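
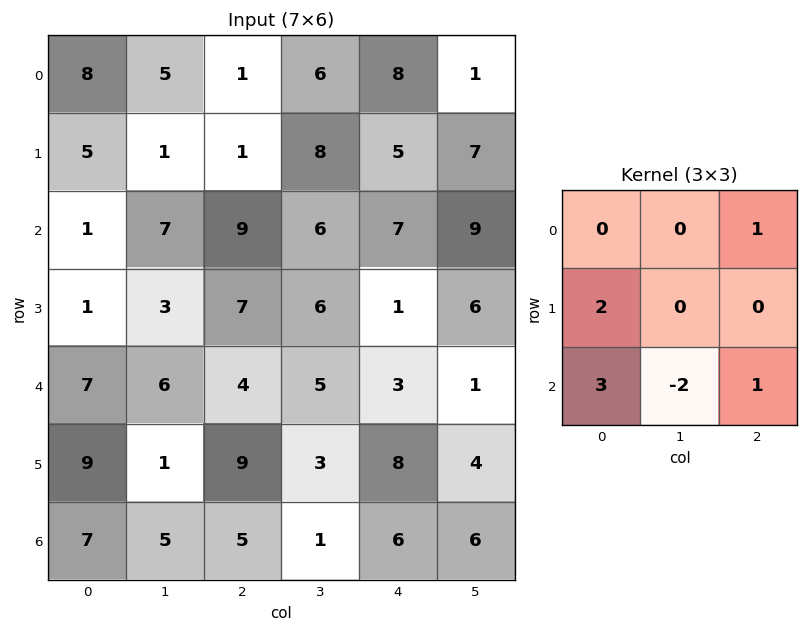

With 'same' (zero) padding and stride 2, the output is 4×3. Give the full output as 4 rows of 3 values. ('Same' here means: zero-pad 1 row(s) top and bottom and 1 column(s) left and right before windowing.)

Output[0,0]: The receptive field on the zero-padded input at this output position is [0 0 0 / 0 8 5 / 0 5 1]. Elementwise product with the kernel and sum: 0·1 + 0·2 + 0·3 + 5·-2 + 1·1.
Output[0,1]: The receptive field on the zero-padded input at this output position is [0 0 0 / 5 1 6 / 1 1 8]. Elementwise product with the kernel and sum: 0·1 + 5·2 + 1·3 + 1·-2 + 8·1.

-9 19 33
2 23 41
-14 6 13
1 13 6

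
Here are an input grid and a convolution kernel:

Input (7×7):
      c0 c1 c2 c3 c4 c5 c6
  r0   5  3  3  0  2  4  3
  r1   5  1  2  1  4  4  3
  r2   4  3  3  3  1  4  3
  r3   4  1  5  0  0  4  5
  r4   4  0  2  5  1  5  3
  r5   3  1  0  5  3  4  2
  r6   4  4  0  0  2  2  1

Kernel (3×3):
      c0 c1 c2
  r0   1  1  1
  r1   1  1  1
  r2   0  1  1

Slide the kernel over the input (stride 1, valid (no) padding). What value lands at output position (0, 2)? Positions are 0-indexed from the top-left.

The receptive field on the input at this output position is [3 0 2 / 2 1 4 / 3 3 1]. Elementwise product with the kernel and sum: 3·1 + 0·1 + 2·1 + 2·1 + 1·1 + 4·1 + 3·1 + 1·1.

16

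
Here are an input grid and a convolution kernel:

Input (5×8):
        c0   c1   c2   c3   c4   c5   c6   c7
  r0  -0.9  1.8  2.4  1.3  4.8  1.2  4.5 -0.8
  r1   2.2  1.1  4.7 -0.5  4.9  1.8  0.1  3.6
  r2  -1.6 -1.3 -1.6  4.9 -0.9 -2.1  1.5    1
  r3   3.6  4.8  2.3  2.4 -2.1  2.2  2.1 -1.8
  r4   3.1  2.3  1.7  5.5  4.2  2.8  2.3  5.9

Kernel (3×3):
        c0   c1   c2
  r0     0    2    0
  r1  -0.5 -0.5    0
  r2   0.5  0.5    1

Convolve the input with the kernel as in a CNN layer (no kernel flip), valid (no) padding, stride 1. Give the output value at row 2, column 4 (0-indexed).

The receptive field on the input at this output position is [-0.9 -2.1 1.5 / -2.1 2.2 2.1 / 4.2 2.8 2.3]. Elementwise product with the kernel and sum: -2.1·2 + -2.1·-0.5 + 2.2·-0.5 + 4.2·0.5 + 2.8·0.5 + 2.3·1.

1.55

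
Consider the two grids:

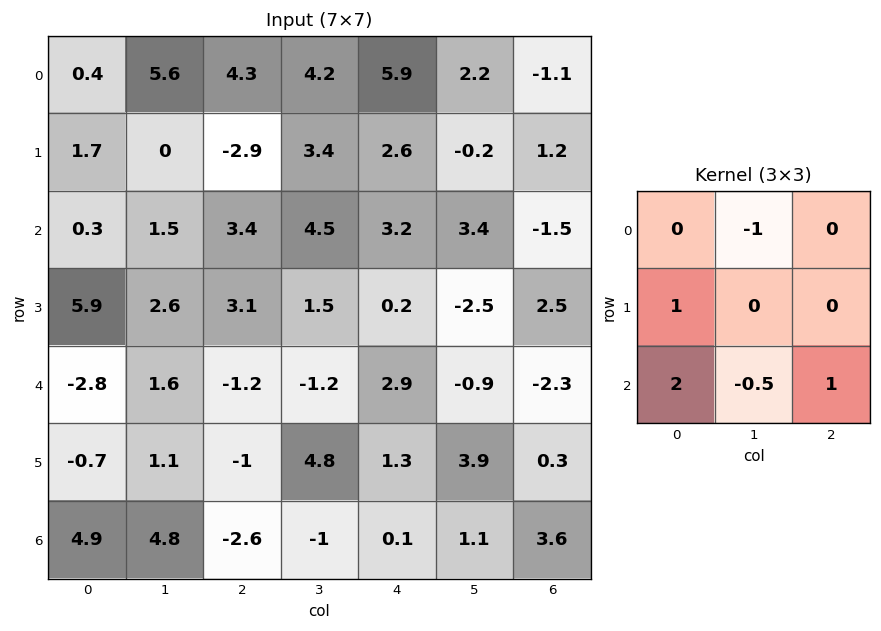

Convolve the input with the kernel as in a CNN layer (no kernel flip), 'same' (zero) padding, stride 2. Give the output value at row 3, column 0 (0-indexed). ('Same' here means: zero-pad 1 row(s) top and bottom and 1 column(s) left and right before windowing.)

The receptive field on the zero-padded input at this output position is [0 -0.7 1.1 / 0 4.9 4.8 / 0 0 0]. Elementwise product with the kernel and sum: -0.7·-1 + 0·1 + 0·2 + 0·-0.5 + 0·1.

0.7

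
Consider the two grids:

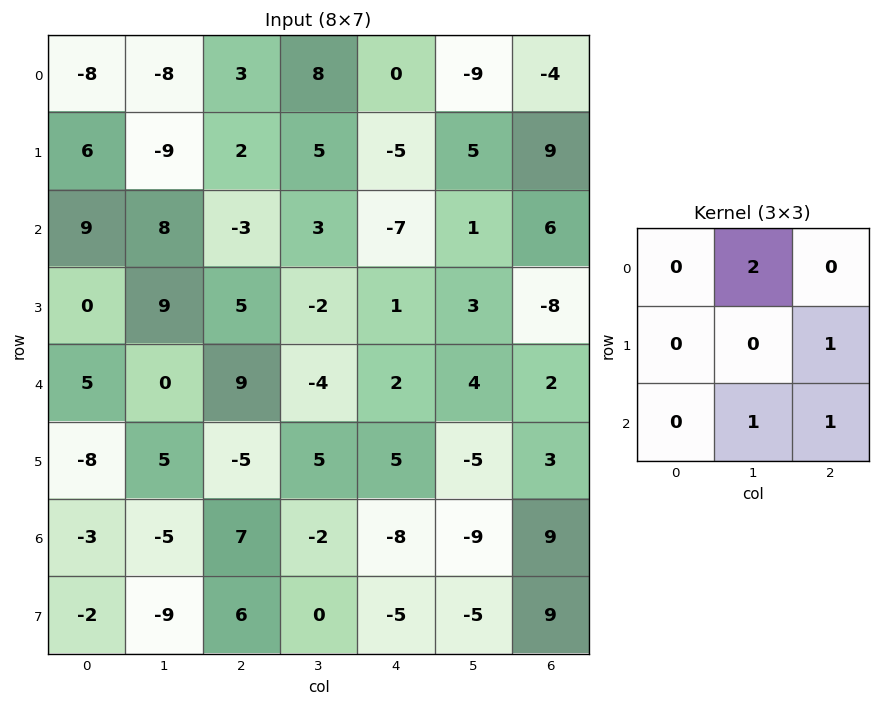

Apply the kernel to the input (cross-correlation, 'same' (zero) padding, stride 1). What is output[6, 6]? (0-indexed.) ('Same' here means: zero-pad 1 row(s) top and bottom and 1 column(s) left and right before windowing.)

15

The receptive field on the zero-padded input at this output position is [-5 3 0 / -9 9 0 / -5 9 0]. Elementwise product with the kernel and sum: 3·2 + 0·1 + 9·1 + 0·1.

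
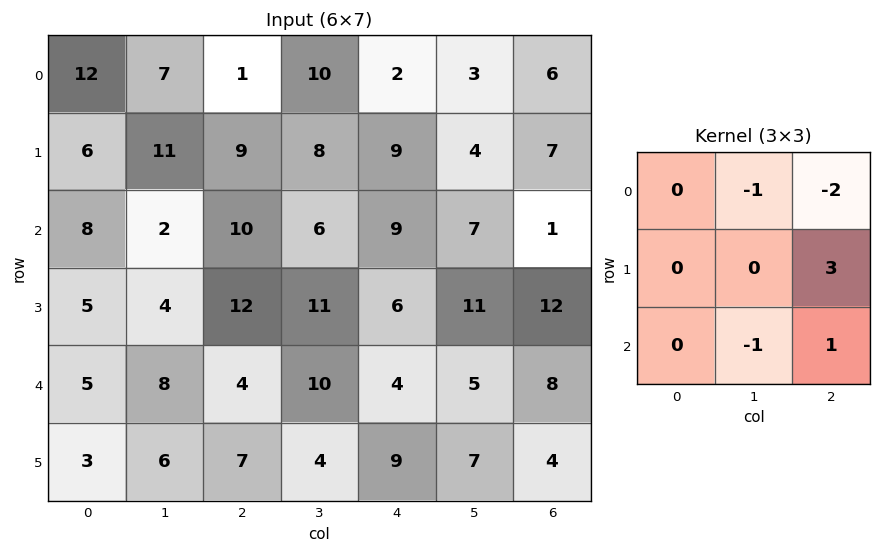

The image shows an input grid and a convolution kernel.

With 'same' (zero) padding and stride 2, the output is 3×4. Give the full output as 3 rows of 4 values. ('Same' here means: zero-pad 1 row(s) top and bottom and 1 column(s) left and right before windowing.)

26 29 4 -7
-23 -8 9 -19
14 -7 -15 -16

Output[0,0]: The receptive field on the zero-padded input at this output position is [0 0 0 / 0 12 7 / 0 6 11]. Elementwise product with the kernel and sum: 0·-1 + 0·-2 + 7·3 + 6·-1 + 11·1.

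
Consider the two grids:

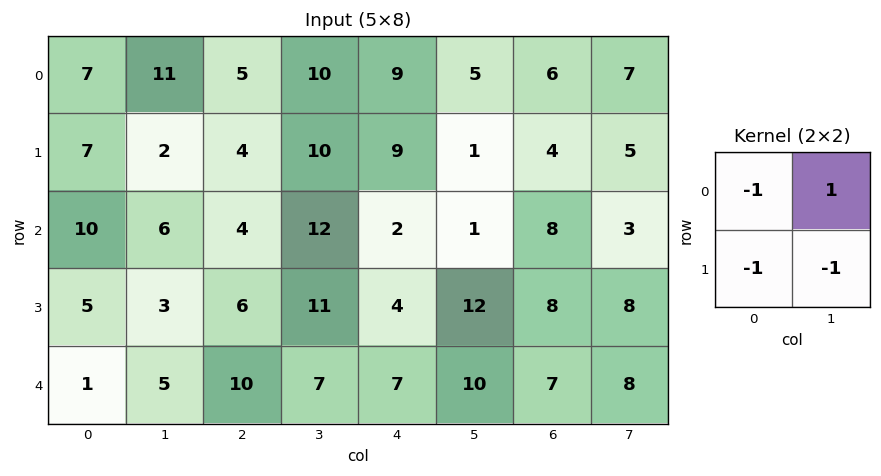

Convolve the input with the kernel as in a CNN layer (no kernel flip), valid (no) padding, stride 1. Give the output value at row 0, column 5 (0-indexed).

The receptive field on the input at this output position is [5 6 / 1 4]. Elementwise product with the kernel and sum: 5·-1 + 6·1 + 1·-1 + 4·-1.

-4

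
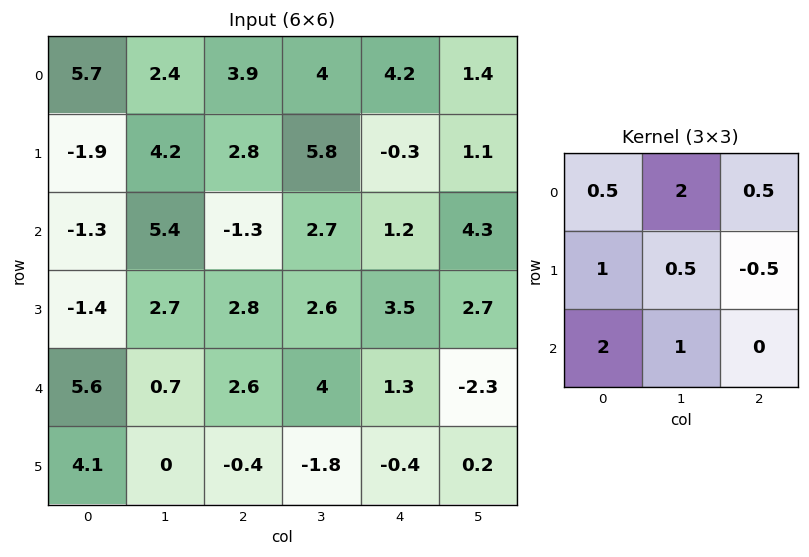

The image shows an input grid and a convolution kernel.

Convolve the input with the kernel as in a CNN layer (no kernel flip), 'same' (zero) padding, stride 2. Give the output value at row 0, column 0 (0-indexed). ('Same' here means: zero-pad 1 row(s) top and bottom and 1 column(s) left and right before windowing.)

-0.25

The receptive field on the zero-padded input at this output position is [0 0 0 / 0 5.7 2.4 / 0 -1.9 4.2]. Elementwise product with the kernel and sum: 0·0.5 + 0·2 + 0·0.5 + 0·1 + 5.7·0.5 + 2.4·-0.5 + 0·2 + -1.9·1.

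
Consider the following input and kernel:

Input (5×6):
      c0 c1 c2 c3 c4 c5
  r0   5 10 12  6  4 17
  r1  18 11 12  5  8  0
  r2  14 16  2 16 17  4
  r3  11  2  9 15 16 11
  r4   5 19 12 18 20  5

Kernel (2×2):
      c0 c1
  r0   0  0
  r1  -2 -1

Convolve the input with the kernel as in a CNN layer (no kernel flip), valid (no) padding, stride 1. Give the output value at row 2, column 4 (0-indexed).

The receptive field on the input at this output position is [17 4 / 16 11]. Elementwise product with the kernel and sum: 16·-2 + 11·-1.

-43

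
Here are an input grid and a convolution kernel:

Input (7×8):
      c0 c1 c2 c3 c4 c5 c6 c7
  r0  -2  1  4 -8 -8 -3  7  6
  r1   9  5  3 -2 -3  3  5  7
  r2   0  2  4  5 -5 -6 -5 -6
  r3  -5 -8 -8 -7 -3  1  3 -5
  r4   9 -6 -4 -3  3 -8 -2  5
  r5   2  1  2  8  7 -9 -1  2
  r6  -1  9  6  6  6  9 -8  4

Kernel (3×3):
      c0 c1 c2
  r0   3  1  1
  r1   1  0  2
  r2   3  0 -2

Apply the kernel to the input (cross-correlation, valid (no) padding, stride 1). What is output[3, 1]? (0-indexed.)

-64

The receptive field on the input at this output position is [-8 -8 -7 / -6 -4 -3 / 1 2 8]. Elementwise product with the kernel and sum: -8·3 + -8·1 + -7·1 + -6·1 + -3·2 + 1·3 + 8·-2.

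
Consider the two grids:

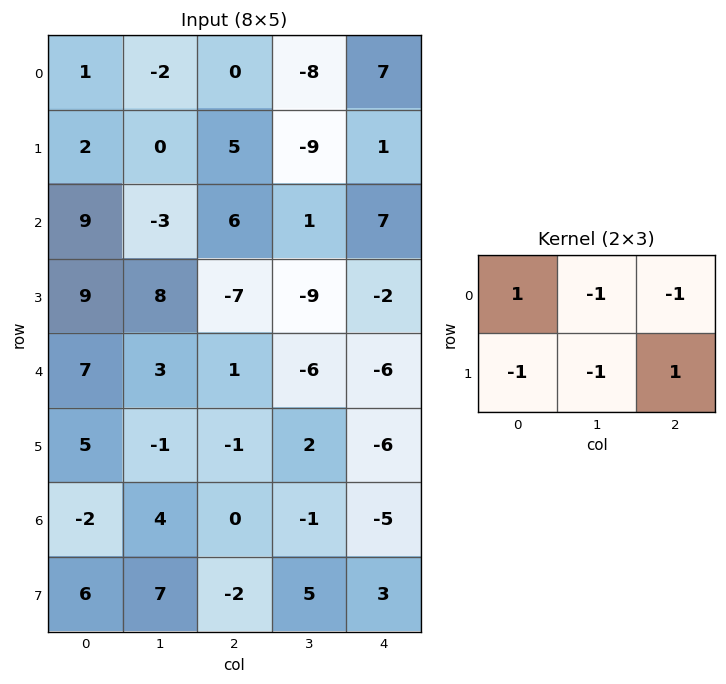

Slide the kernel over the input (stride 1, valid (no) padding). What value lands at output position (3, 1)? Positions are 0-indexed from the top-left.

The receptive field on the input at this output position is [8 -7 -9 / 3 1 -6]. Elementwise product with the kernel and sum: 8·1 + -7·-1 + -9·-1 + 3·-1 + 1·-1 + -6·1.

14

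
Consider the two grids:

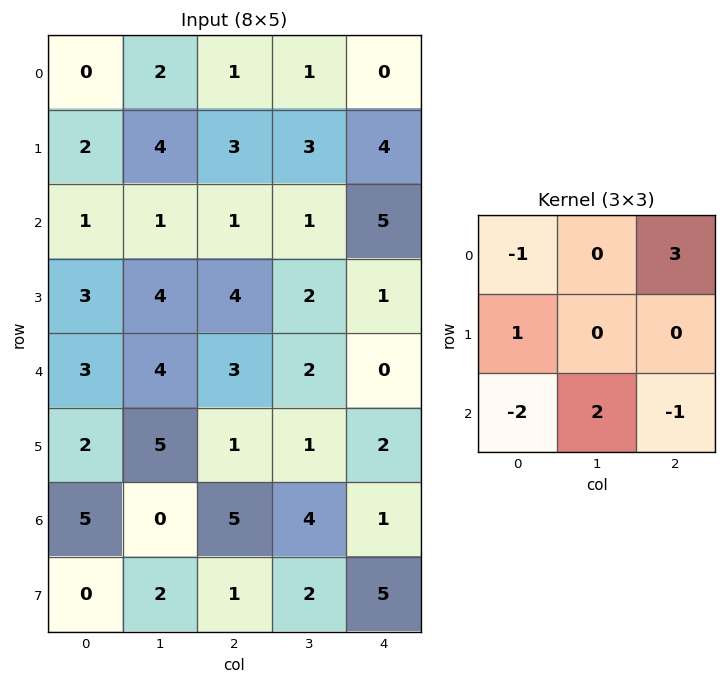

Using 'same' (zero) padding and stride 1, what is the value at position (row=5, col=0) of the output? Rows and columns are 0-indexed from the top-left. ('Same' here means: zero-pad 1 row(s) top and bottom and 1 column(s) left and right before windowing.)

22

The receptive field on the zero-padded input at this output position is [0 3 4 / 0 2 5 / 0 5 0]. Elementwise product with the kernel and sum: 0·-1 + 4·3 + 0·1 + 0·-2 + 5·2 + 0·-1.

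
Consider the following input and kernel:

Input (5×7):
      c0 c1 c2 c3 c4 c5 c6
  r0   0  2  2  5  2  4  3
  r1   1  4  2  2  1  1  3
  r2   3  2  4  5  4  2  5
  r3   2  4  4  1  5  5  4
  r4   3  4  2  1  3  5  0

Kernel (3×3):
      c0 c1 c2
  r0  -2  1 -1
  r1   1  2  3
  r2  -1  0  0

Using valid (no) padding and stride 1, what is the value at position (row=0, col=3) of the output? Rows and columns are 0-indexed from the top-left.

-10

The receptive field on the input at this output position is [5 2 4 / 2 1 1 / 5 4 2]. Elementwise product with the kernel and sum: 5·-2 + 2·1 + 4·-1 + 2·1 + 1·2 + 1·3 + 5·-1.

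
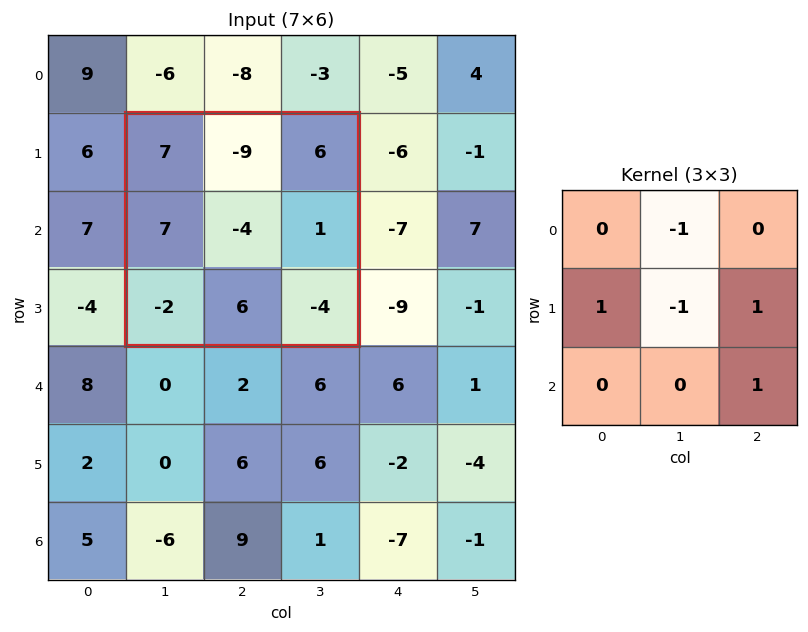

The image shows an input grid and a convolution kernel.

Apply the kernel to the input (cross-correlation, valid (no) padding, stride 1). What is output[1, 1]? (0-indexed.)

The receptive field on the input at this output position is [7 -9 6 / 7 -4 1 / -2 6 -4]. Elementwise product with the kernel and sum: -9·-1 + 7·1 + -4·-1 + 1·1 + -4·1.

17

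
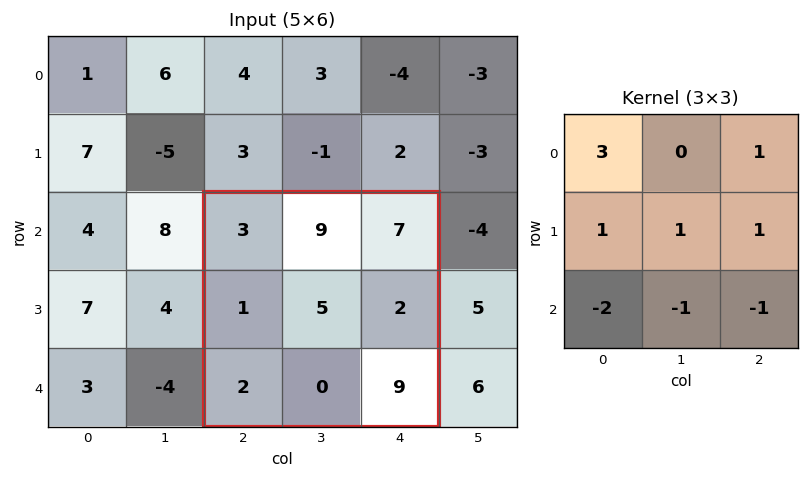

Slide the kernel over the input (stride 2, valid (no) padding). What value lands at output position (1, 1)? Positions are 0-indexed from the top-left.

The receptive field on the input at this output position is [3 9 7 / 1 5 2 / 2 0 9]. Elementwise product with the kernel and sum: 3·3 + 7·1 + 1·1 + 5·1 + 2·1 + 2·-2 + 0·-1 + 9·-1.

11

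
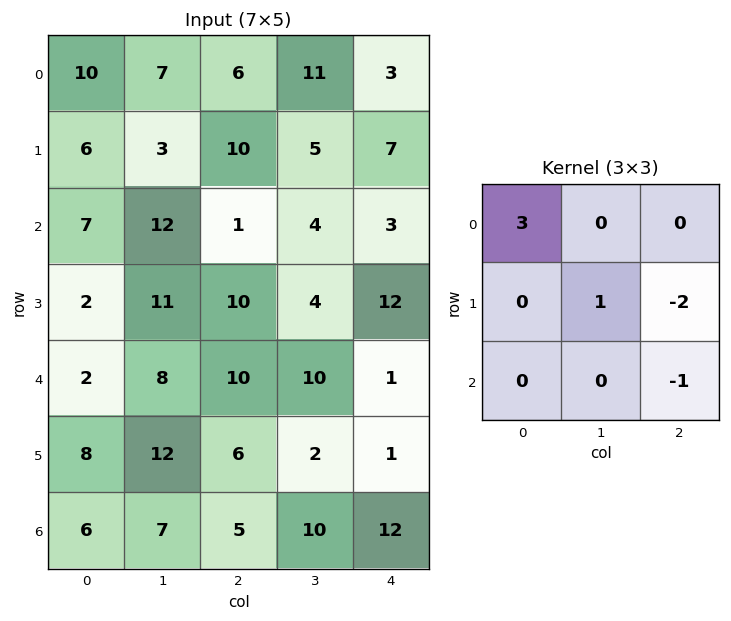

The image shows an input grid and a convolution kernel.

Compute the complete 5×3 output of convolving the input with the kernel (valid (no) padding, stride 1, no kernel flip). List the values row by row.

Output[0,0]: The receptive field on the input at this output position is [10 7 6 / 6 3 10 / 7 12 1]. Elementwise product with the kernel and sum: 10·3 + 3·1 + 10·-2 + 1·-1.
Output[0,1]: The receptive field on the input at this output position is [7 6 11 / 3 10 5 / 12 1 4]. Elementwise product with the kernel and sum: 7·3 + 10·1 + 5·-2 + 4·-1.

12 17 6
18 -2 16
2 28 -18
-12 21 37
1 16 18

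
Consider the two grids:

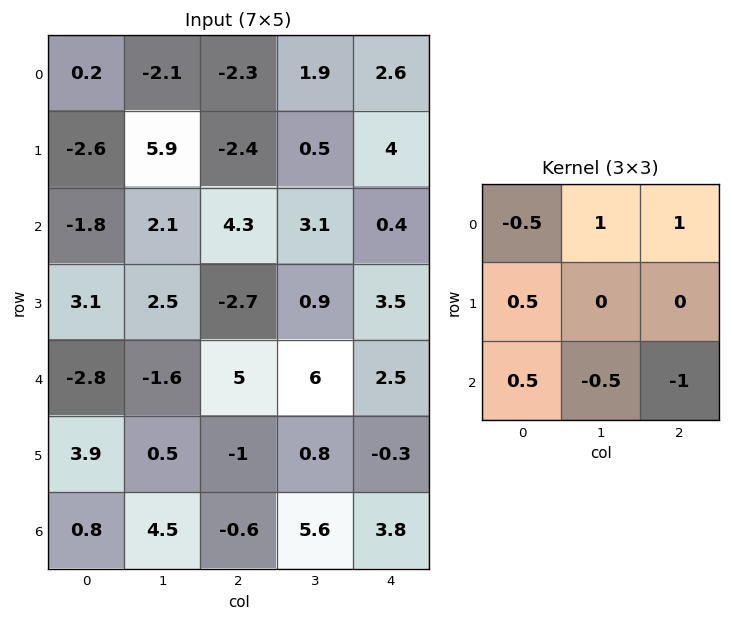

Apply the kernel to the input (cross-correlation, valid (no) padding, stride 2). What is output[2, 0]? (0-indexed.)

The receptive field on the input at this output position is [-2.8 -1.6 5 / 3.9 0.5 -1 / 0.8 4.5 -0.6]. Elementwise product with the kernel and sum: -2.8·-0.5 + -1.6·1 + 5·1 + 3.9·0.5 + 0.8·0.5 + 4.5·-0.5 + -0.6·-1.

5.5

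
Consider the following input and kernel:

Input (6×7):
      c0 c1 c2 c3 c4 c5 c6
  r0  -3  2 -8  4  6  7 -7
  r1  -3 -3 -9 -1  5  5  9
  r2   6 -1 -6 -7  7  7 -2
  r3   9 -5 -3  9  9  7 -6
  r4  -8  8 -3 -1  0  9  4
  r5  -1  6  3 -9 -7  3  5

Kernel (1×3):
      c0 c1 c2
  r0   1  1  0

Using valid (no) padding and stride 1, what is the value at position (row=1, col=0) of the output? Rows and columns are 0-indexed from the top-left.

-6

The receptive field on the input at this output position is [-3 -3 -9]. Elementwise product with the kernel and sum: -3·1 + -3·1.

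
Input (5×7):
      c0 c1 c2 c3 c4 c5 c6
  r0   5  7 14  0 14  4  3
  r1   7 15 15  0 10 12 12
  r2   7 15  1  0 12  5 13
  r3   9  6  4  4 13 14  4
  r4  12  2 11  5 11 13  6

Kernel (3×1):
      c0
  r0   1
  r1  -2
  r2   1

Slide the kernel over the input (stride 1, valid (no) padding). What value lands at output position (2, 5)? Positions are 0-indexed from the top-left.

The receptive field on the input at this output position is [5 / 14 / 13]. Elementwise product with the kernel and sum: 5·1 + 14·-2 + 13·1.

-10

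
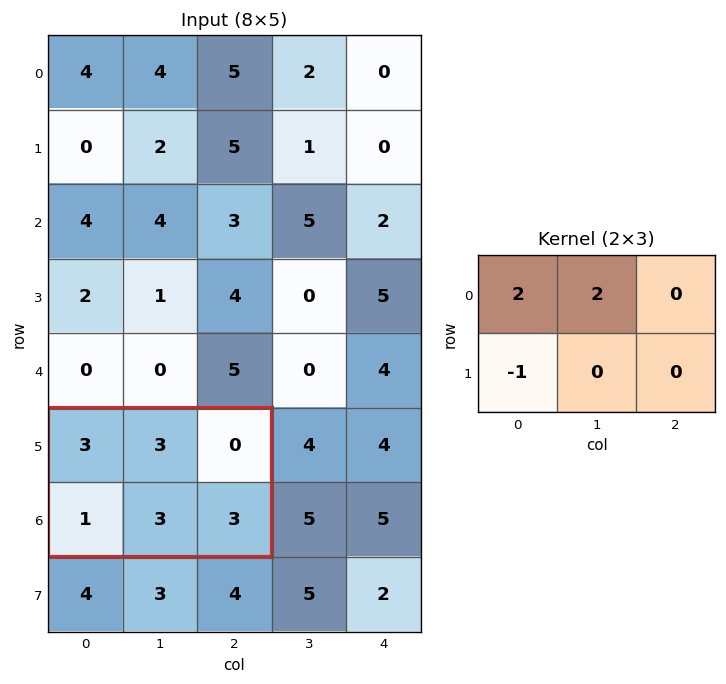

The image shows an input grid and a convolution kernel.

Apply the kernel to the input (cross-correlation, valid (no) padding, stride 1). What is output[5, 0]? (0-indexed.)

11

The receptive field on the input at this output position is [3 3 0 / 1 3 3]. Elementwise product with the kernel and sum: 3·2 + 3·2 + 1·-1.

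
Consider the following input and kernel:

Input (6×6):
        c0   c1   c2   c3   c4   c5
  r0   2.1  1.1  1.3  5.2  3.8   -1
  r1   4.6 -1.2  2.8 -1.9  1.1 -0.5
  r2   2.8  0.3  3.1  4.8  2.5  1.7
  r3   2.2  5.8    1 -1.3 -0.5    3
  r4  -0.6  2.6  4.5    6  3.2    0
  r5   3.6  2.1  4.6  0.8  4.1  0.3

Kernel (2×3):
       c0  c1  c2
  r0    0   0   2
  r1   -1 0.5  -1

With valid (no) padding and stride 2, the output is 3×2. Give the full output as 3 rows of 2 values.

-5.4 2.75
5.9 3.85
1.85 -1.9

Output[0,0]: The receptive field on the input at this output position is [2.1 1.1 1.3 / 4.6 -1.2 2.8]. Elementwise product with the kernel and sum: 1.3·2 + 4.6·-1 + -1.2·0.5 + 2.8·-1.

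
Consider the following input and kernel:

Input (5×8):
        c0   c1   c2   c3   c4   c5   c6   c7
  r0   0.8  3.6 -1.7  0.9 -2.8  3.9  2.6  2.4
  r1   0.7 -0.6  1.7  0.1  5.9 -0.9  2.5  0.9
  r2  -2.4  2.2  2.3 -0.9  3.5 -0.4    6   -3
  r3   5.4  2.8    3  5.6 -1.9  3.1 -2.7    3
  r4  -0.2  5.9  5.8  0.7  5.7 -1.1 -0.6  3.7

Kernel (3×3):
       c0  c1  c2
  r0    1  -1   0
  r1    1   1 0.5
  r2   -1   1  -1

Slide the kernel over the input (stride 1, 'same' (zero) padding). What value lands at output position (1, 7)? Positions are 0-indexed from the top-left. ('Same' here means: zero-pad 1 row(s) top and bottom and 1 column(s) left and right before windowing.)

-5.4

The receptive field on the zero-padded input at this output position is [2.6 2.4 0 / 2.5 0.9 0 / 6 -3 0]. Elementwise product with the kernel and sum: 2.6·1 + 2.4·-1 + 2.5·1 + 0.9·1 + 0·0.5 + 6·-1 + -3·1 + 0·-1.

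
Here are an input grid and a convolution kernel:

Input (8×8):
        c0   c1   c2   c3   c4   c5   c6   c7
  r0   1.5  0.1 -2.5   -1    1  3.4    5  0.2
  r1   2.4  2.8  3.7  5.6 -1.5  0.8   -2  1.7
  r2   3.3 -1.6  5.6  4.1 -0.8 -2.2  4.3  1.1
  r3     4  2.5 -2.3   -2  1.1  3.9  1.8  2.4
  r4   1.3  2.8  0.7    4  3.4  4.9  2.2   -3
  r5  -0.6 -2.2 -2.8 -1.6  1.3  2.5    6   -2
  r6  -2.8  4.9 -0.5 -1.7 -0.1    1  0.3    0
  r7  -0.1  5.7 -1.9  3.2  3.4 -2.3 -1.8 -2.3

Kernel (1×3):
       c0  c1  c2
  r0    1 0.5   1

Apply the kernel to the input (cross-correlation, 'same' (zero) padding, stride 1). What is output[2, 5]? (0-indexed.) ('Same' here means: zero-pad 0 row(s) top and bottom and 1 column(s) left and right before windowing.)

The receptive field on the zero-padded input at this output position is [-0.8 -2.2 4.3]. Elementwise product with the kernel and sum: -0.8·1 + -2.2·0.5 + 4.3·1.

2.4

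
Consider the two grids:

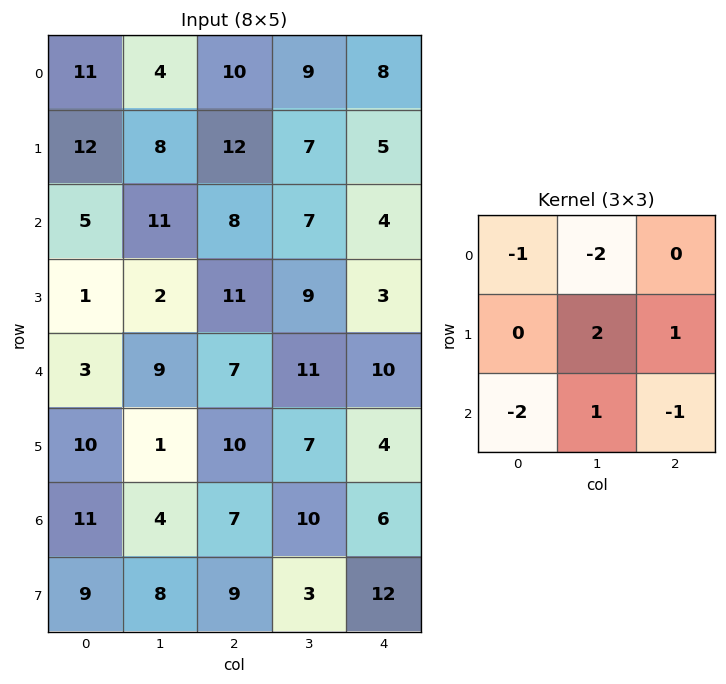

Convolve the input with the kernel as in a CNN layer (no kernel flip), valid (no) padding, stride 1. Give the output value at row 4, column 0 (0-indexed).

-34

The receptive field on the input at this output position is [3 9 7 / 10 1 10 / 11 4 7]. Elementwise product with the kernel and sum: 3·-1 + 9·-2 + 1·2 + 10·1 + 11·-2 + 4·1 + 7·-1.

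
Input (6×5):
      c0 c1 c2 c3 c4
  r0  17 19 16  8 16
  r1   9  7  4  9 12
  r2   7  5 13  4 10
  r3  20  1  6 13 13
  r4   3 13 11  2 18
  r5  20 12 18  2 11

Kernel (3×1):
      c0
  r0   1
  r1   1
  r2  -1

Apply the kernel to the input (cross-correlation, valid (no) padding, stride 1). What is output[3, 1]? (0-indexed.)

The receptive field on the input at this output position is [1 / 13 / 12]. Elementwise product with the kernel and sum: 1·1 + 13·1 + 12·-1.

2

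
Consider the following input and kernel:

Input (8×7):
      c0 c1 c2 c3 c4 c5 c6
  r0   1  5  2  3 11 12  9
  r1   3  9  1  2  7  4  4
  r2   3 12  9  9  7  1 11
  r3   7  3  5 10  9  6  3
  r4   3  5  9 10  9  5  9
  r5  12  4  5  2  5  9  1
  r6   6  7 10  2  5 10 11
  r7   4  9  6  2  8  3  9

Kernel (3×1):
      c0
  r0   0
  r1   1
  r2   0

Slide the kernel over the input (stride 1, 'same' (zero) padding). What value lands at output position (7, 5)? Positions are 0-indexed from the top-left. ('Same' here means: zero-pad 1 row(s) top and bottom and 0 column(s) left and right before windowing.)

The receptive field on the zero-padded input at this output position is [10 / 3 / 0]. Elementwise product with the kernel and sum: 3·1.

3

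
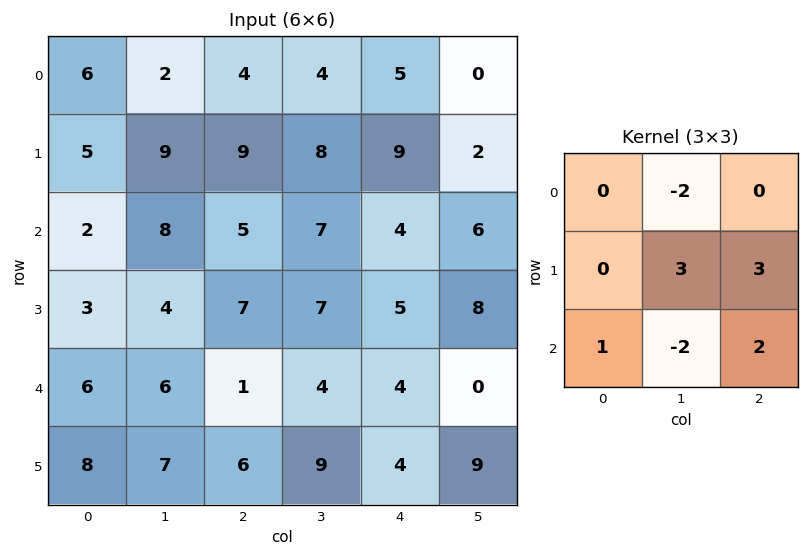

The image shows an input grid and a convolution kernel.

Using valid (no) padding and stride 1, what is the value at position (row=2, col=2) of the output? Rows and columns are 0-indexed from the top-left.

23

The receptive field on the input at this output position is [5 7 4 / 7 7 5 / 1 4 4]. Elementwise product with the kernel and sum: 7·-2 + 7·3 + 5·3 + 1·1 + 4·-2 + 4·2.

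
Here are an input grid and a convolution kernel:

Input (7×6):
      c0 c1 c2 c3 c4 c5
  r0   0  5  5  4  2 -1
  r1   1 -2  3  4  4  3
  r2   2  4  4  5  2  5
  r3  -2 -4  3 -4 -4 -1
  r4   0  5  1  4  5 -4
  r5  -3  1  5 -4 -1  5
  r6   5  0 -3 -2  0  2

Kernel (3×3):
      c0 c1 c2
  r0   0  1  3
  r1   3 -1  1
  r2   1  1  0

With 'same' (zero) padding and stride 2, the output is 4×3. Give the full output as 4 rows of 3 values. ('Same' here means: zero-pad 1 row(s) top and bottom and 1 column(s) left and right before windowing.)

6 15 17
-5 27 23
-12 15 -9
-5 -6 10

Output[0,0]: The receptive field on the zero-padded input at this output position is [0 0 0 / 0 0 5 / 0 1 -2]. Elementwise product with the kernel and sum: 0·1 + 0·3 + 0·3 + 0·-1 + 5·1 + 0·1 + 1·1.
Output[0,1]: The receptive field on the zero-padded input at this output position is [0 0 0 / 5 5 4 / -2 3 4]. Elementwise product with the kernel and sum: 0·1 + 0·3 + 5·3 + 5·-1 + 4·1 + -2·1 + 3·1.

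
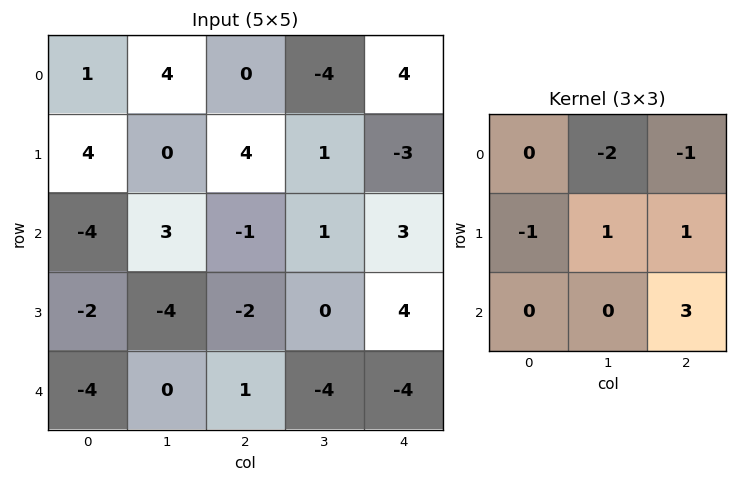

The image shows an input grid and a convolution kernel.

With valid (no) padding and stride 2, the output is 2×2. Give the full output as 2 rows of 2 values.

-11 7
-6 -11

Output[0,0]: The receptive field on the input at this output position is [1 4 0 / 4 0 4 / -4 3 -1]. Elementwise product with the kernel and sum: 4·-2 + 0·-1 + 4·-1 + 0·1 + 4·1 + -1·3.
Output[0,1]: The receptive field on the input at this output position is [0 -4 4 / 4 1 -3 / -1 1 3]. Elementwise product with the kernel and sum: -4·-2 + 4·-1 + 4·-1 + 1·1 + -3·1 + 3·3.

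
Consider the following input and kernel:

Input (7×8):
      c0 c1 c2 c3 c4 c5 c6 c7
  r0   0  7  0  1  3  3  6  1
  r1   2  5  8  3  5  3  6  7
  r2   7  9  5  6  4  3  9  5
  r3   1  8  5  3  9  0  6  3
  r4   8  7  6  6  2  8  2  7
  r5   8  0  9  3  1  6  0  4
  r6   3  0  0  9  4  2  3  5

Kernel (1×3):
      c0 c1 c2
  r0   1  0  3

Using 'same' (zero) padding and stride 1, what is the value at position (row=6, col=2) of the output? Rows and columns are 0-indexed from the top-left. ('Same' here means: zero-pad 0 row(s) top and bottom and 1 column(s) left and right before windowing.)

27

The receptive field on the zero-padded input at this output position is [0 0 9]. Elementwise product with the kernel and sum: 0·1 + 9·3.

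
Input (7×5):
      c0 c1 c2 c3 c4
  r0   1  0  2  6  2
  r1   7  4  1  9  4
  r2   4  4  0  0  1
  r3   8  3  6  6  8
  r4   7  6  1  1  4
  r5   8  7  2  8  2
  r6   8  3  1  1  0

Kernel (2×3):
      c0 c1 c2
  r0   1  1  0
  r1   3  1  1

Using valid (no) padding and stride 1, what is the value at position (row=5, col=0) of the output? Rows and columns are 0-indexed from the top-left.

The receptive field on the input at this output position is [8 7 2 / 8 3 1]. Elementwise product with the kernel and sum: 8·1 + 7·1 + 8·3 + 3·1 + 1·1.

43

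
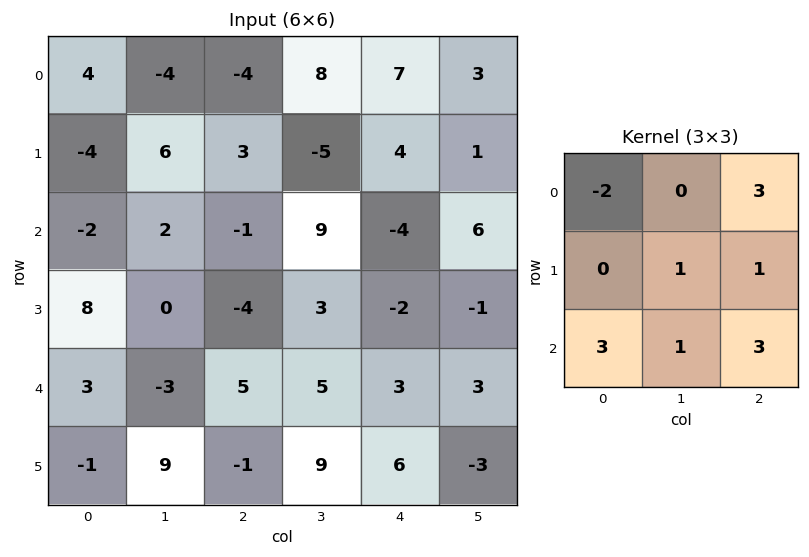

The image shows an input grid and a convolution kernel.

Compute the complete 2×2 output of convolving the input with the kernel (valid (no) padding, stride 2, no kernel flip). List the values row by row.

Output[0,0]: The receptive field on the input at this output position is [4 -4 -4 / -4 6 3 / -2 2 -1]. Elementwise product with the kernel and sum: 4·-2 + -4·3 + 6·1 + 3·1 + -2·3 + 2·1 + -1·3.

-18 22
18 20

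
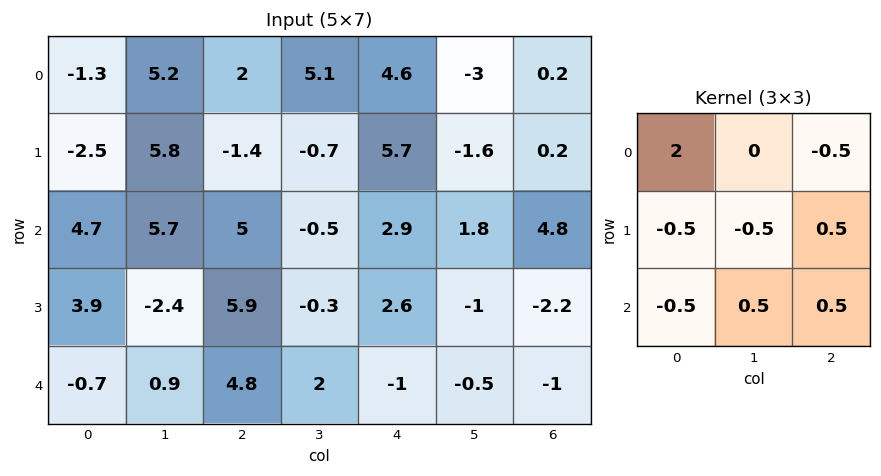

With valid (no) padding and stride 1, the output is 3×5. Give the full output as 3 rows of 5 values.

-2.95 4.7 4.3 11 9
-7.2 10.35 -8.25 0.05 8.45
12.3 12.7 5.15 -5.3 1.25

Output[0,0]: The receptive field on the input at this output position is [-1.3 5.2 2 / -2.5 5.8 -1.4 / 4.7 5.7 5]. Elementwise product with the kernel and sum: -1.3·2 + 2·-0.5 + -2.5·-0.5 + 5.8·-0.5 + -1.4·0.5 + 4.7·-0.5 + 5.7·0.5 + 5·0.5.
Output[0,1]: The receptive field on the input at this output position is [5.2 2 5.1 / 5.8 -1.4 -0.7 / 5.7 5 -0.5]. Elementwise product with the kernel and sum: 5.2·2 + 5.1·-0.5 + 5.8·-0.5 + -1.4·-0.5 + -0.7·0.5 + 5.7·-0.5 + 5·0.5 + -0.5·0.5.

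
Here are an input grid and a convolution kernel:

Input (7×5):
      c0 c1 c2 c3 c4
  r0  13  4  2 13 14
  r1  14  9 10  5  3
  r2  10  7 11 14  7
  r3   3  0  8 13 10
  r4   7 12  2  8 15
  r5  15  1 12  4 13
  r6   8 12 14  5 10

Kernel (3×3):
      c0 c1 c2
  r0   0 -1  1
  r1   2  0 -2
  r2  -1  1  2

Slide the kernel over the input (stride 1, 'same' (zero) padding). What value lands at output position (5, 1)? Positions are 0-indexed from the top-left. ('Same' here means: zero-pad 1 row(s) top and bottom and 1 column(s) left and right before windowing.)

28

The receptive field on the zero-padded input at this output position is [7 12 2 / 15 1 12 / 8 12 14]. Elementwise product with the kernel and sum: 12·-1 + 2·1 + 15·2 + 12·-2 + 8·-1 + 12·1 + 14·2.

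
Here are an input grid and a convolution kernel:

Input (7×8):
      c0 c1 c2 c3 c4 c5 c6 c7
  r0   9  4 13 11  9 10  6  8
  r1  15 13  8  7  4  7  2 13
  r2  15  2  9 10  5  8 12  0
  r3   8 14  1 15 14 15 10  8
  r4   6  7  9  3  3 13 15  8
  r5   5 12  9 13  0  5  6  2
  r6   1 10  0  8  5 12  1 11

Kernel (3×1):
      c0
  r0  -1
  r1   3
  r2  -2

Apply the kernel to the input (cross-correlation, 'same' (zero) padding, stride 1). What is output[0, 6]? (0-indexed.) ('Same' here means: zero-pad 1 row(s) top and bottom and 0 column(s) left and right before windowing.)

14

The receptive field on the zero-padded input at this output position is [0 / 6 / 2]. Elementwise product with the kernel and sum: 0·-1 + 6·3 + 2·-2.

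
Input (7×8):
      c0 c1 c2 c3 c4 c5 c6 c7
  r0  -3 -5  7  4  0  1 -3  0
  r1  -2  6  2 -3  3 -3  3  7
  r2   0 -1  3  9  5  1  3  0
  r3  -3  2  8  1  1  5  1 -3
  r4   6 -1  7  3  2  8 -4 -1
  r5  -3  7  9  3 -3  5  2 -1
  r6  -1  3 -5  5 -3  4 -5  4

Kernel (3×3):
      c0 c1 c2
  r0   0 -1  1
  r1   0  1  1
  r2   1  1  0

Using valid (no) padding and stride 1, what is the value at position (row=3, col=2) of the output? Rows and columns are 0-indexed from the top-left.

17

The receptive field on the input at this output position is [8 1 1 / 7 3 2 / 9 3 -3]. Elementwise product with the kernel and sum: 1·-1 + 1·1 + 3·1 + 2·1 + 9·1 + 3·1.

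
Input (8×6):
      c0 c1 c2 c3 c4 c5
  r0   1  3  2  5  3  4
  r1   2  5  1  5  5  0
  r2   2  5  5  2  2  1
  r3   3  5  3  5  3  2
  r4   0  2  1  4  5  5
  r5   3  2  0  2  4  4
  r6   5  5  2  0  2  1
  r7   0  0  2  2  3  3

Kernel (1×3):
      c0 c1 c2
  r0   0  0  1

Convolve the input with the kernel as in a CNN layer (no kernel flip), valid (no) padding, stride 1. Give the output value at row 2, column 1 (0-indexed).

2

The receptive field on the input at this output position is [5 5 2]. Elementwise product with the kernel and sum: 2·1.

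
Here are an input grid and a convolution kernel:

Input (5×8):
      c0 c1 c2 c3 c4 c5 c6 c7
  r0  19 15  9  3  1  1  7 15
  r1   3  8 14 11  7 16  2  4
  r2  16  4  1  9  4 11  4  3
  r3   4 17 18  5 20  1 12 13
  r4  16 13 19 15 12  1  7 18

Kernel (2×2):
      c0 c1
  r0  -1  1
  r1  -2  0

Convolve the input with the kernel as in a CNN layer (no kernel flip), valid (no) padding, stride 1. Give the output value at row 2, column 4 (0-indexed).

The receptive field on the input at this output position is [4 11 / 20 1]. Elementwise product with the kernel and sum: 4·-1 + 11·1 + 20·-2.

-33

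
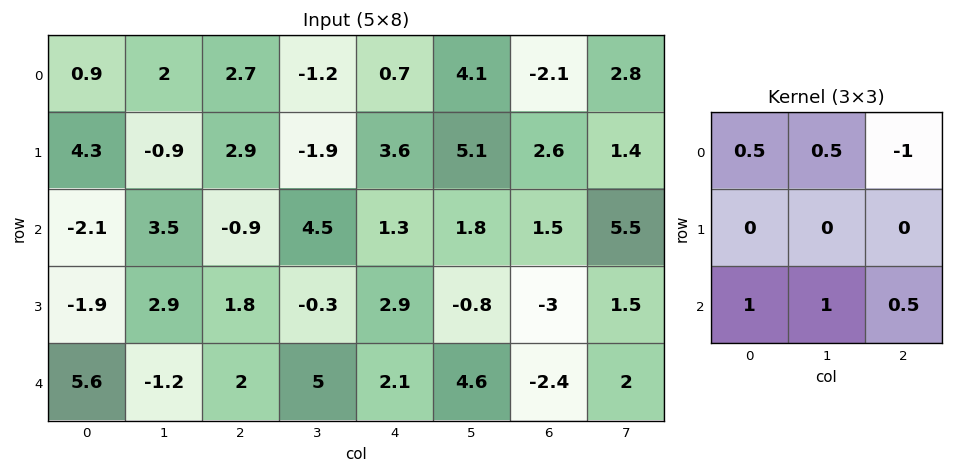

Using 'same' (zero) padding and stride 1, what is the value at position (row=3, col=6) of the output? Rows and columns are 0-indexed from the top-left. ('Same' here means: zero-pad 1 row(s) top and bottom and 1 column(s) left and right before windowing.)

-0.65

The receptive field on the zero-padded input at this output position is [1.8 1.5 5.5 / -0.8 -3 1.5 / 4.6 -2.4 2]. Elementwise product with the kernel and sum: 1.8·0.5 + 1.5·0.5 + 5.5·-1 + 4.6·1 + -2.4·1 + 2·0.5.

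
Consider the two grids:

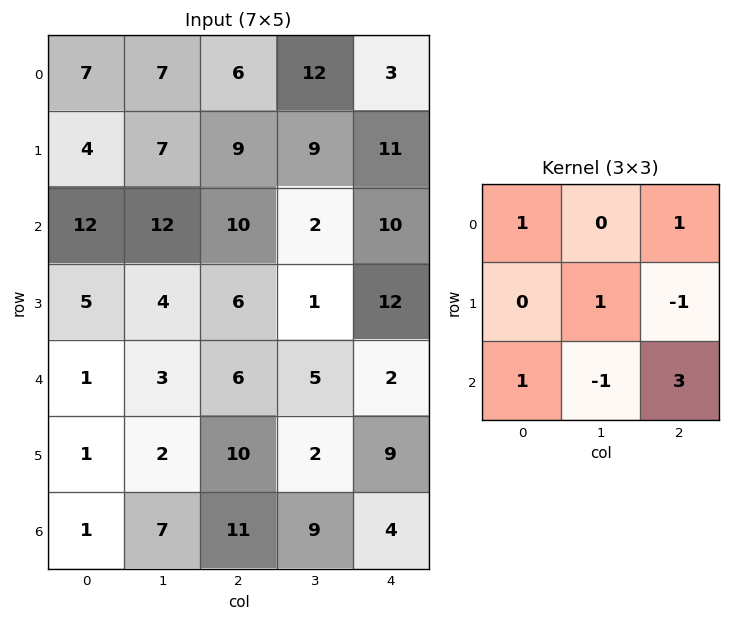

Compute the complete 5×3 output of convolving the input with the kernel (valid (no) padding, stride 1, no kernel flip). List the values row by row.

41 27 45
34 25 53
36 31 16
37 4 56
26 39 15

Output[0,0]: The receptive field on the input at this output position is [7 7 6 / 4 7 9 / 12 12 10]. Elementwise product with the kernel and sum: 7·1 + 6·1 + 7·1 + 9·-1 + 12·1 + 12·-1 + 10·3.
Output[0,1]: The receptive field on the input at this output position is [7 6 12 / 7 9 9 / 12 10 2]. Elementwise product with the kernel and sum: 7·1 + 12·1 + 9·1 + 9·-1 + 12·1 + 10·-1 + 2·3.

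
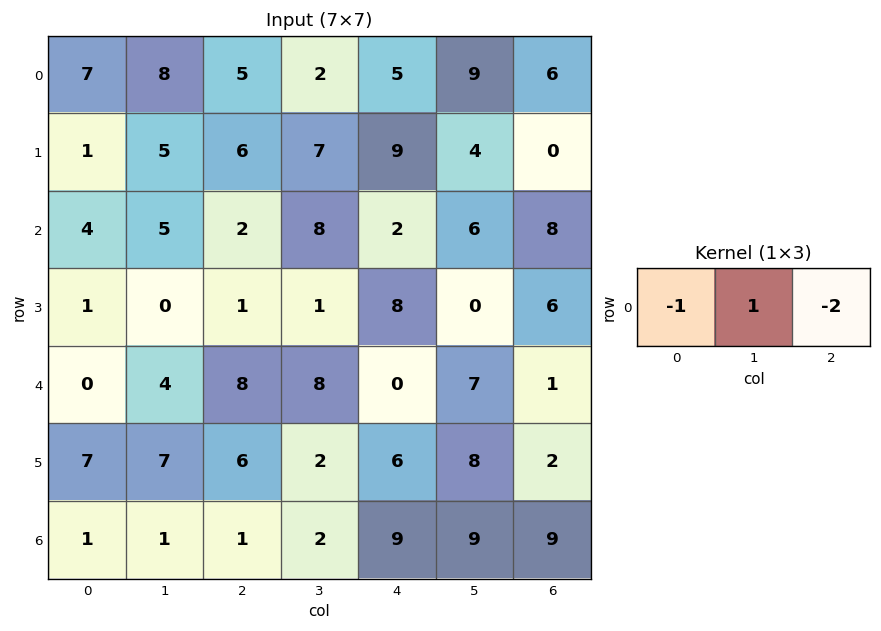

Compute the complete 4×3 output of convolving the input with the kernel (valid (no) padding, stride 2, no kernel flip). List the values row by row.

-9 -13 -8
-3 2 -12
-12 0 5
-2 -17 -18

Output[0,0]: The receptive field on the input at this output position is [7 8 5]. Elementwise product with the kernel and sum: 7·-1 + 8·1 + 5·-2.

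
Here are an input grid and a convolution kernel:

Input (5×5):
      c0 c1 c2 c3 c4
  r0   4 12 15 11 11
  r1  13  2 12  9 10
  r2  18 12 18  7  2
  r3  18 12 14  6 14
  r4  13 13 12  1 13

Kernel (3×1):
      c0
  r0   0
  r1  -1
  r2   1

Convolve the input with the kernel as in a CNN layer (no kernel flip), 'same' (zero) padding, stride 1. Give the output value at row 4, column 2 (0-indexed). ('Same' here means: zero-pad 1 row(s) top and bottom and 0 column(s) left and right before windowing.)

The receptive field on the zero-padded input at this output position is [14 / 12 / 0]. Elementwise product with the kernel and sum: 12·-1 + 0·1.

-12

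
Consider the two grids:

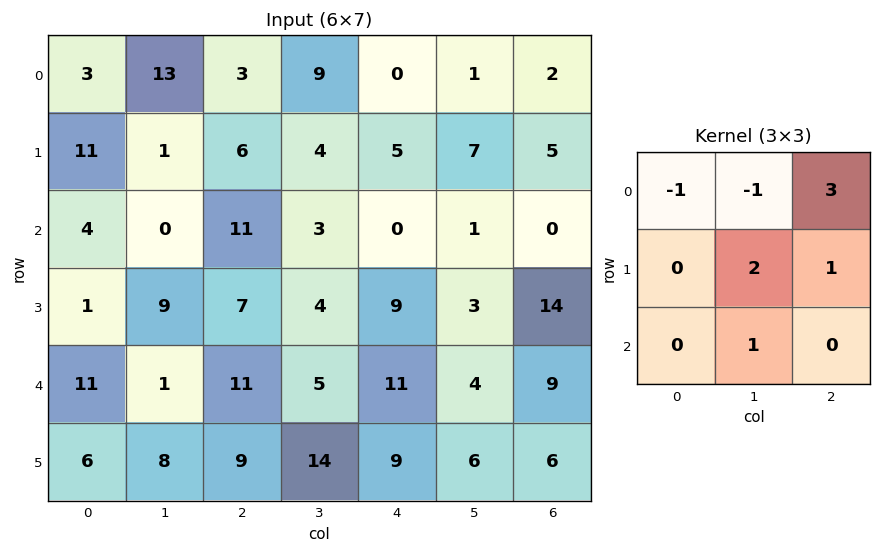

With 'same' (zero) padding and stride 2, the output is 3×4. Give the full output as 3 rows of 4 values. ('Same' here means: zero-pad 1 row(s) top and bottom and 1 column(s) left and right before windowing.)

30 21 6 9
1 37 22 2
55 32 31 7

Output[0,0]: The receptive field on the zero-padded input at this output position is [0 0 0 / 0 3 13 / 0 11 1]. Elementwise product with the kernel and sum: 0·-1 + 0·-1 + 0·3 + 3·2 + 13·1 + 11·1.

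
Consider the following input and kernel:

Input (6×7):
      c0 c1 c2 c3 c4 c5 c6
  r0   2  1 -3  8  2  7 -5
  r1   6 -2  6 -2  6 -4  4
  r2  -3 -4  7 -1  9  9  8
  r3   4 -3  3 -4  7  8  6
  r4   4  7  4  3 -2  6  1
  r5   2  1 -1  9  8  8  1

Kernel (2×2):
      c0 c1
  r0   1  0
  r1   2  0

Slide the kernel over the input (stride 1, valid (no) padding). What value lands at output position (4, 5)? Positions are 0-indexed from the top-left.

The receptive field on the input at this output position is [6 1 / 8 1]. Elementwise product with the kernel and sum: 6·1 + 8·2.

22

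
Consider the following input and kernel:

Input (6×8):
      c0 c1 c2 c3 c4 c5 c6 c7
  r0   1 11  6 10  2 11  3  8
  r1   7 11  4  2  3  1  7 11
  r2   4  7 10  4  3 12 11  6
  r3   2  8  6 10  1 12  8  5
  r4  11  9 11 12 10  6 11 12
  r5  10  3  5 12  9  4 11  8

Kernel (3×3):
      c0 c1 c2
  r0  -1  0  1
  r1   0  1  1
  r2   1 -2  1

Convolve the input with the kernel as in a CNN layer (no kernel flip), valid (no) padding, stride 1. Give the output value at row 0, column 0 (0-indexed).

The receptive field on the input at this output position is [1 11 6 / 7 11 4 / 4 7 10]. Elementwise product with the kernel and sum: 1·-1 + 6·1 + 11·1 + 4·1 + 4·1 + 7·-2 + 10·1.

20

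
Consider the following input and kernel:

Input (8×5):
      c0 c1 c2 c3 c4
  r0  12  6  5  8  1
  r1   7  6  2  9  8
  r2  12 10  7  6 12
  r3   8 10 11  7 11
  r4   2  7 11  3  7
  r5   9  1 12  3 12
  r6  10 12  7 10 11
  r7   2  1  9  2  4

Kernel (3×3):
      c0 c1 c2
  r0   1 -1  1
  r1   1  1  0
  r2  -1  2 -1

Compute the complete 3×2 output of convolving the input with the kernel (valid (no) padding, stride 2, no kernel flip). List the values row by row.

25 2
28 19
23 32

Output[0,0]: The receptive field on the input at this output position is [12 6 5 / 7 6 2 / 12 10 7]. Elementwise product with the kernel and sum: 12·1 + 6·-1 + 5·1 + 7·1 + 6·1 + 12·-1 + 10·2 + 7·-1.
Output[0,1]: The receptive field on the input at this output position is [5 8 1 / 2 9 8 / 7 6 12]. Elementwise product with the kernel and sum: 5·1 + 8·-1 + 1·1 + 2·1 + 9·1 + 7·-1 + 6·2 + 12·-1.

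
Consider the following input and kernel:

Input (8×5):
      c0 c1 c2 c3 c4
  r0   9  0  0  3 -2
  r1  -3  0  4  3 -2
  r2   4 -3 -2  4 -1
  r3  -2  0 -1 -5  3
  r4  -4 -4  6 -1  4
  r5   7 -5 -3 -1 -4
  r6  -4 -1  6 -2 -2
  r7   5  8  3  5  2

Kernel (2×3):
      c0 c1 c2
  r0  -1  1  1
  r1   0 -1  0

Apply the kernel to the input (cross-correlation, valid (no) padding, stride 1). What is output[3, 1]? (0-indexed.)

The receptive field on the input at this output position is [0 -1 -5 / -4 6 -1]. Elementwise product with the kernel and sum: 0·-1 + -1·1 + -5·1 + 6·-1.

-12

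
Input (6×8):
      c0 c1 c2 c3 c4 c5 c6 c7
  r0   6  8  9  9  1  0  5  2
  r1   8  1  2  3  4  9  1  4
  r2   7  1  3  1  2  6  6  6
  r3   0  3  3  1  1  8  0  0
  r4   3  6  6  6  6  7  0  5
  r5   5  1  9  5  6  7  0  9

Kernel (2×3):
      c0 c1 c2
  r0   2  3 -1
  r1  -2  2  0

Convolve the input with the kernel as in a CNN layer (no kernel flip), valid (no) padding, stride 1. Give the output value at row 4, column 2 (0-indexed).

16

The receptive field on the input at this output position is [6 6 6 / 9 5 6]. Elementwise product with the kernel and sum: 6·2 + 6·3 + 6·-1 + 9·-2 + 5·2.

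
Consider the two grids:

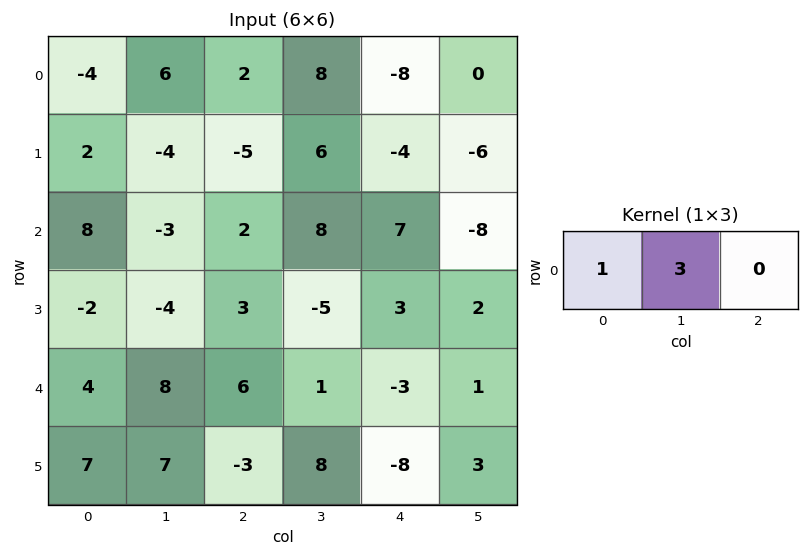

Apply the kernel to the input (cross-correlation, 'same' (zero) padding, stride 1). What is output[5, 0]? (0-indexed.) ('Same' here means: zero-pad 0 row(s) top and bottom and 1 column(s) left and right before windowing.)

21

The receptive field on the zero-padded input at this output position is [0 7 7]. Elementwise product with the kernel and sum: 0·1 + 7·3.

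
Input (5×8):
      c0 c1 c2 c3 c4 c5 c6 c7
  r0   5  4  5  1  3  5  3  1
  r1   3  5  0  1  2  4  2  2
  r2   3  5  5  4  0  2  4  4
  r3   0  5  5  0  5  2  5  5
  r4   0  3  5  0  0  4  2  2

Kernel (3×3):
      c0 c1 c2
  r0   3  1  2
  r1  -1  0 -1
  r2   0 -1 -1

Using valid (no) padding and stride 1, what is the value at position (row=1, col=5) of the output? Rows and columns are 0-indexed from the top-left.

The receptive field on the input at this output position is [4 2 2 / 2 4 4 / 2 5 5]. Elementwise product with the kernel and sum: 4·3 + 2·1 + 2·2 + 2·-1 + 4·-1 + 5·-1 + 5·-1.

2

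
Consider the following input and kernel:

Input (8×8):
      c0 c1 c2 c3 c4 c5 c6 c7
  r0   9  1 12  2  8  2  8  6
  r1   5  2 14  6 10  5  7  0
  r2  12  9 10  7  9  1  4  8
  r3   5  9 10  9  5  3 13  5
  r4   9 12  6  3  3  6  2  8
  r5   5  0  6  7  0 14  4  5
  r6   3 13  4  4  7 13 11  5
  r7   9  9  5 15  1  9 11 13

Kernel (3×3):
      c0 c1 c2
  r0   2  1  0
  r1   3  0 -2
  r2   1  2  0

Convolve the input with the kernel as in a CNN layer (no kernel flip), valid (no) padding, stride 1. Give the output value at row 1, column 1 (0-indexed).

The receptive field on the input at this output position is [2 14 6 / 9 10 7 / 9 10 9]. Elementwise product with the kernel and sum: 2·2 + 14·1 + 9·3 + 7·-2 + 9·1 + 10·2.

60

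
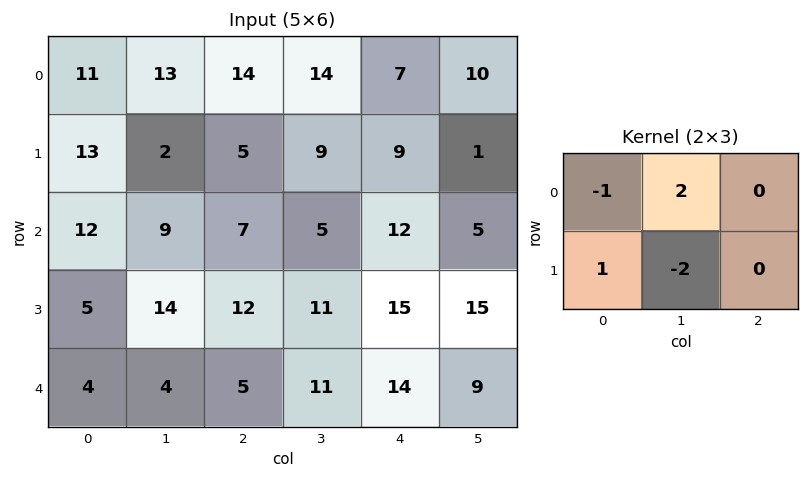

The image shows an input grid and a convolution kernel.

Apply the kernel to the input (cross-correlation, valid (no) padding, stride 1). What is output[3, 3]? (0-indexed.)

2

The receptive field on the input at this output position is [11 15 15 / 11 14 9]. Elementwise product with the kernel and sum: 11·-1 + 15·2 + 11·1 + 14·-2.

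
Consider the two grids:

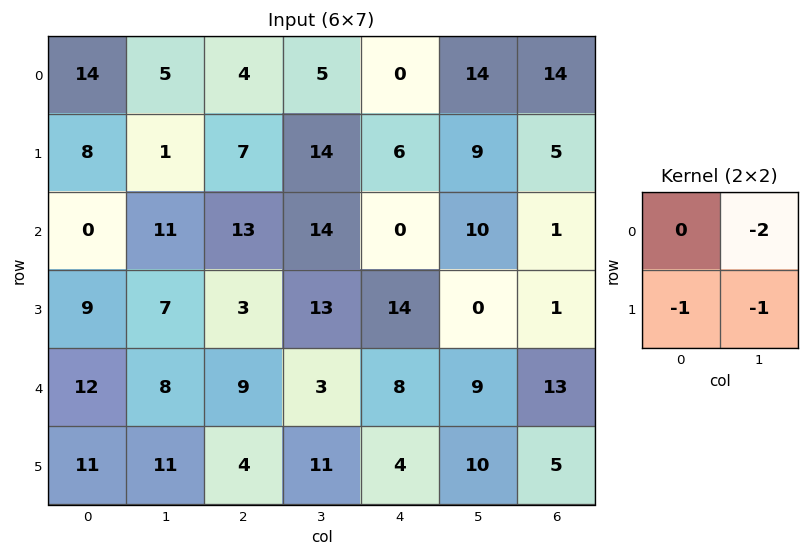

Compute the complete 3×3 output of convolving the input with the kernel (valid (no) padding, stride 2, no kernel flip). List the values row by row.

-19 -31 -43
-38 -44 -34
-38 -21 -32

Output[0,0]: The receptive field on the input at this output position is [14 5 / 8 1]. Elementwise product with the kernel and sum: 5·-2 + 8·-1 + 1·-1.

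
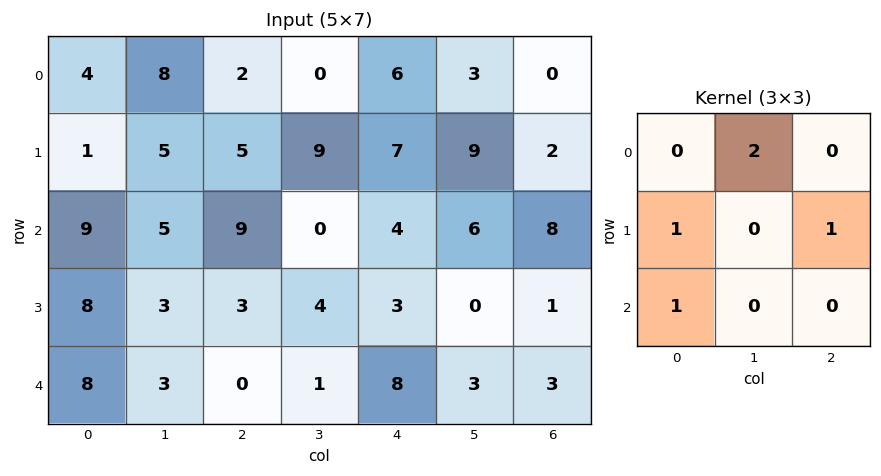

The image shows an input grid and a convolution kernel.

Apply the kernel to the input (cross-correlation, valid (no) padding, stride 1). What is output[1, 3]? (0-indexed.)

24

The receptive field on the input at this output position is [9 7 9 / 0 4 6 / 4 3 0]. Elementwise product with the kernel and sum: 7·2 + 0·1 + 6·1 + 4·1.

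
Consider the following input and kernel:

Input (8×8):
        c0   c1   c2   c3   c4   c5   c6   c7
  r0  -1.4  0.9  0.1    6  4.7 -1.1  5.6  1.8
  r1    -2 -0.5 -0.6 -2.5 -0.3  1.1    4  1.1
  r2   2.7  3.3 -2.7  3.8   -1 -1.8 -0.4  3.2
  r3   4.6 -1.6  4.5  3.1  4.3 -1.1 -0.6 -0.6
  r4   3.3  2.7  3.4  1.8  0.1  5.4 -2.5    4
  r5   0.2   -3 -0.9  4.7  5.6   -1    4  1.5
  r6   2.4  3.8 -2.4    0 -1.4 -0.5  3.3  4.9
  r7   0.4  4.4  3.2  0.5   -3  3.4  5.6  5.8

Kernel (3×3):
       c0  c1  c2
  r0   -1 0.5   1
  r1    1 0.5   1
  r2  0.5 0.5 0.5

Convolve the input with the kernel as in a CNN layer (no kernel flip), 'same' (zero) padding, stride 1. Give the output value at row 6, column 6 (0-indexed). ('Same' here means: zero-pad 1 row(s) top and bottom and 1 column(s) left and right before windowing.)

The receptive field on the zero-padded input at this output position is [-1 4 1.5 / -0.5 3.3 4.9 / 3.4 5.6 5.8]. Elementwise product with the kernel and sum: -1·-1 + 4·0.5 + 1.5·1 + -0.5·1 + 3.3·0.5 + 4.9·1 + 3.4·0.5 + 5.6·0.5 + 5.8·0.5.

17.95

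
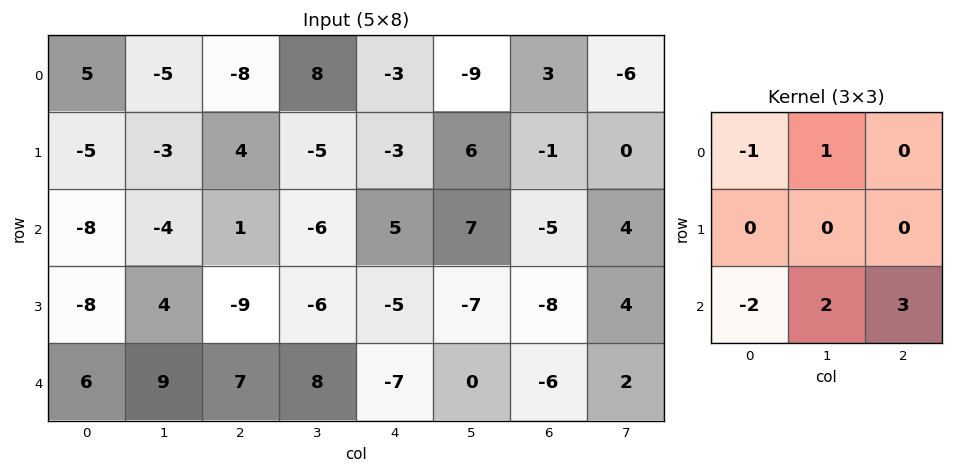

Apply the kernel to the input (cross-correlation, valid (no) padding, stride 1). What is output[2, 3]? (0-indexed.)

-19

The receptive field on the input at this output position is [-6 5 7 / -6 -5 -7 / 8 -7 0]. Elementwise product with the kernel and sum: -6·-1 + 5·1 + 8·-2 + -7·2 + 0·3.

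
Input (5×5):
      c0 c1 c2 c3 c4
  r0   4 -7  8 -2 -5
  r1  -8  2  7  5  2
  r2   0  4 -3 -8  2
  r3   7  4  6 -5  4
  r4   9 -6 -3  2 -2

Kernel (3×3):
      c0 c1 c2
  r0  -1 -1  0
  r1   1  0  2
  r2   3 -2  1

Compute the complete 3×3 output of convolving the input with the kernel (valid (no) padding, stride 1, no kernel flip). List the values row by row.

-2 21 14
19 -26 21
51 -17 10

Output[0,0]: The receptive field on the input at this output position is [4 -7 8 / -8 2 7 / 0 4 -3]. Elementwise product with the kernel and sum: 4·-1 + -7·-1 + -8·1 + 7·2 + 0·3 + 4·-2 + -3·1.
Output[0,1]: The receptive field on the input at this output position is [-7 8 -2 / 2 7 5 / 4 -3 -8]. Elementwise product with the kernel and sum: -7·-1 + 8·-1 + 2·1 + 5·2 + 4·3 + -3·-2 + -8·1.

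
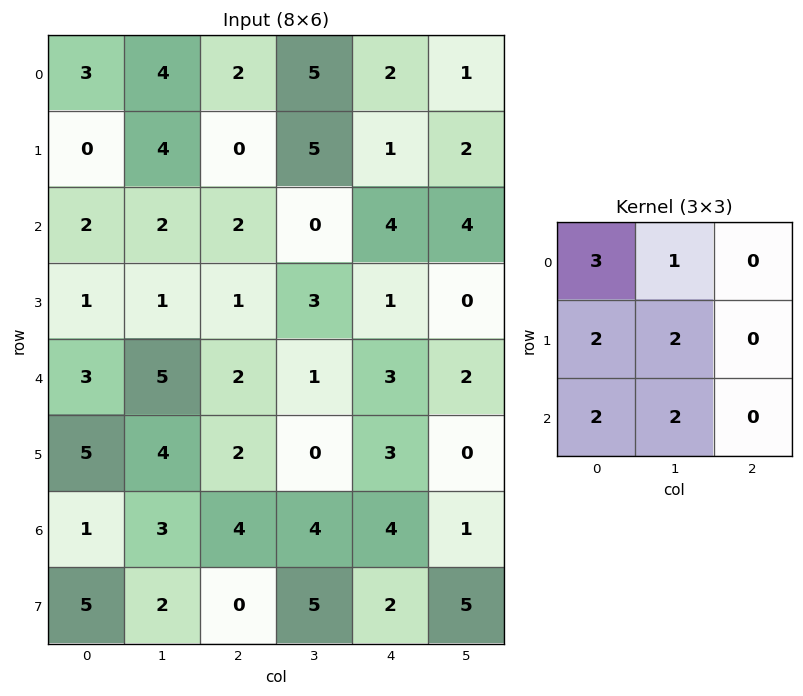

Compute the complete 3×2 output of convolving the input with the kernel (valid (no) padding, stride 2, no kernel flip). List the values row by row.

29 25
28 20
40 27

Output[0,0]: The receptive field on the input at this output position is [3 4 2 / 0 4 0 / 2 2 2]. Elementwise product with the kernel and sum: 3·3 + 4·1 + 0·2 + 4·2 + 2·2 + 2·2.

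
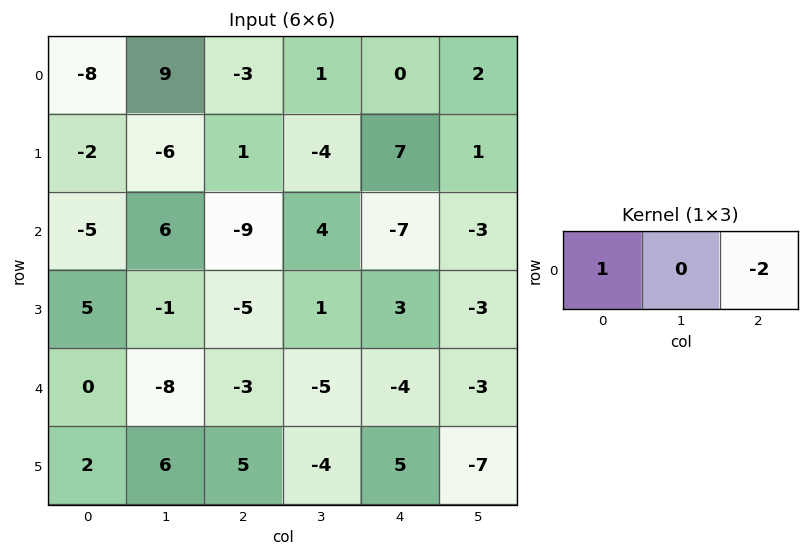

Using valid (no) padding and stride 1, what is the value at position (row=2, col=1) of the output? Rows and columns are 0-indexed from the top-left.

-2

The receptive field on the input at this output position is [6 -9 4]. Elementwise product with the kernel and sum: 6·1 + 4·-2.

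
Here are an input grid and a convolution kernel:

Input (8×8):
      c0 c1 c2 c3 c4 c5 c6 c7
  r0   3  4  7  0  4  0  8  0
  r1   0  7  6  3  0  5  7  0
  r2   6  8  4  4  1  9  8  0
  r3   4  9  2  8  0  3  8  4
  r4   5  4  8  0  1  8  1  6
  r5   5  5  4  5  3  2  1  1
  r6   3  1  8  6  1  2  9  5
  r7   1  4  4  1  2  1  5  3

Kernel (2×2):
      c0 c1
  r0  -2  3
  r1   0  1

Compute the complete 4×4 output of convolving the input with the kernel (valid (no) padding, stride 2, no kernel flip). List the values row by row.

13 -11 -3 -16
21 12 28 -12
7 -11 24 17
1 3 5 0

Output[0,0]: The receptive field on the input at this output position is [3 4 / 0 7]. Elementwise product with the kernel and sum: 3·-2 + 4·3 + 7·1.
Output[0,1]: The receptive field on the input at this output position is [7 0 / 6 3]. Elementwise product with the kernel and sum: 7·-2 + 0·3 + 3·1.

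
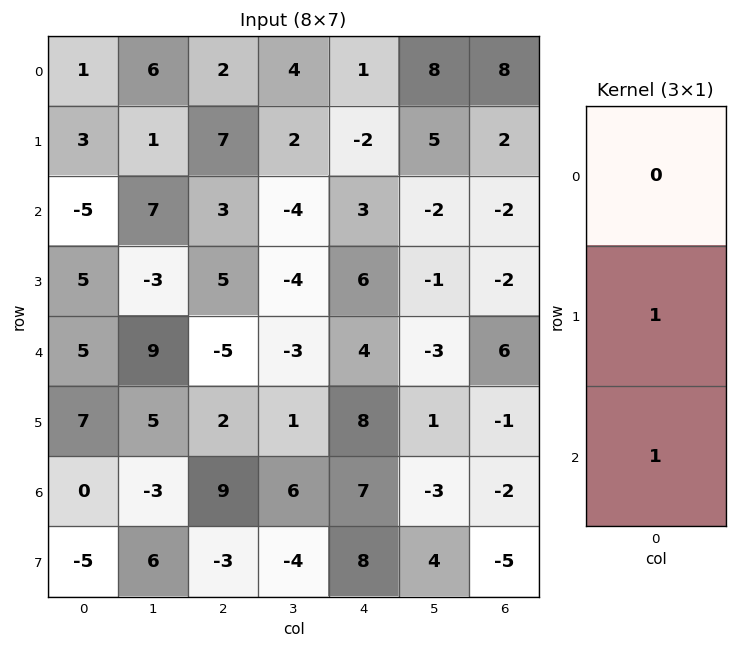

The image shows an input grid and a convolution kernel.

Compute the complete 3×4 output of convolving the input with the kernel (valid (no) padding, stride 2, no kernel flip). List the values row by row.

-2 10 1 0
10 0 10 4
7 11 15 -3

Output[0,0]: The receptive field on the input at this output position is [1 / 3 / -5]. Elementwise product with the kernel and sum: 3·1 + -5·1.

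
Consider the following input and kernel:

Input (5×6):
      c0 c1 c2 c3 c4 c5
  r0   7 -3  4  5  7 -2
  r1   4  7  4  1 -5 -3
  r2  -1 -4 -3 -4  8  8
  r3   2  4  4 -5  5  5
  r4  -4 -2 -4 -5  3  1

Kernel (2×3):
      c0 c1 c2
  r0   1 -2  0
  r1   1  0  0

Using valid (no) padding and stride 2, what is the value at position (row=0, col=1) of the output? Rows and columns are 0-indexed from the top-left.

-2

The receptive field on the input at this output position is [4 5 7 / 4 1 -5]. Elementwise product with the kernel and sum: 4·1 + 5·-2 + 4·1.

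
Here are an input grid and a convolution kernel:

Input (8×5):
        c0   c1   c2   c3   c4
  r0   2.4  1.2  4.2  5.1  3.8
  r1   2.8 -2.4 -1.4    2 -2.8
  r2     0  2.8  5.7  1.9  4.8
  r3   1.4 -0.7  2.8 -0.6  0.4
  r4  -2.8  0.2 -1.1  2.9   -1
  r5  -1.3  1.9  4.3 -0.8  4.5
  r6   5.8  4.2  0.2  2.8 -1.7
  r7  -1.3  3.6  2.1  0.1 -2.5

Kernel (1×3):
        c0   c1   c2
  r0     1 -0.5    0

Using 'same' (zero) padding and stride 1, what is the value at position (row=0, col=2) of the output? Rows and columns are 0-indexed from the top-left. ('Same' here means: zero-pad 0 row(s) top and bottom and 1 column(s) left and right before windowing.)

The receptive field on the zero-padded input at this output position is [1.2 4.2 5.1]. Elementwise product with the kernel and sum: 1.2·1 + 4.2·-0.5.

-0.9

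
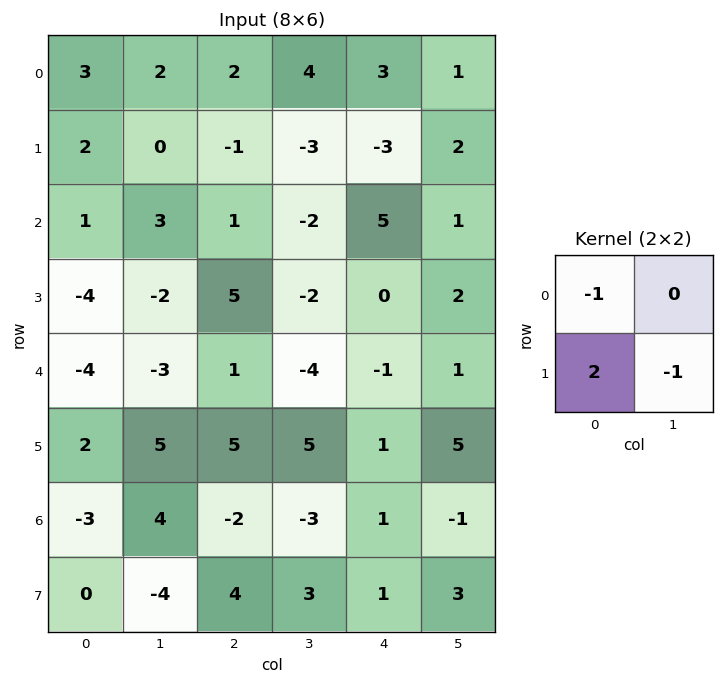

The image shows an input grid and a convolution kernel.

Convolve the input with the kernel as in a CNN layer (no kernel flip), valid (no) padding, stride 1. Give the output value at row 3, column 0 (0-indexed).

The receptive field on the input at this output position is [-4 -2 / -4 -3]. Elementwise product with the kernel and sum: -4·-1 + -4·2 + -3·-1.

-1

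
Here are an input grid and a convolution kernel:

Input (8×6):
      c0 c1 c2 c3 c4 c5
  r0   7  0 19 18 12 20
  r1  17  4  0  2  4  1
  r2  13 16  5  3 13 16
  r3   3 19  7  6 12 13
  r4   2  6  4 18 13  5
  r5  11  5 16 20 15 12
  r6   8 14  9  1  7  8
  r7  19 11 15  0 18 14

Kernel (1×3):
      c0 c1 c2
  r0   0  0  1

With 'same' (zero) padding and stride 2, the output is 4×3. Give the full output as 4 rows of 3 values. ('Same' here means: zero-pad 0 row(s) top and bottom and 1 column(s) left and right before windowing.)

Output[0,0]: The receptive field on the zero-padded input at this output position is [0 7 0]. Elementwise product with the kernel and sum: 0·1.
Output[0,1]: The receptive field on the zero-padded input at this output position is [0 19 18]. Elementwise product with the kernel and sum: 18·1.

0 18 20
16 3 16
6 18 5
14 1 8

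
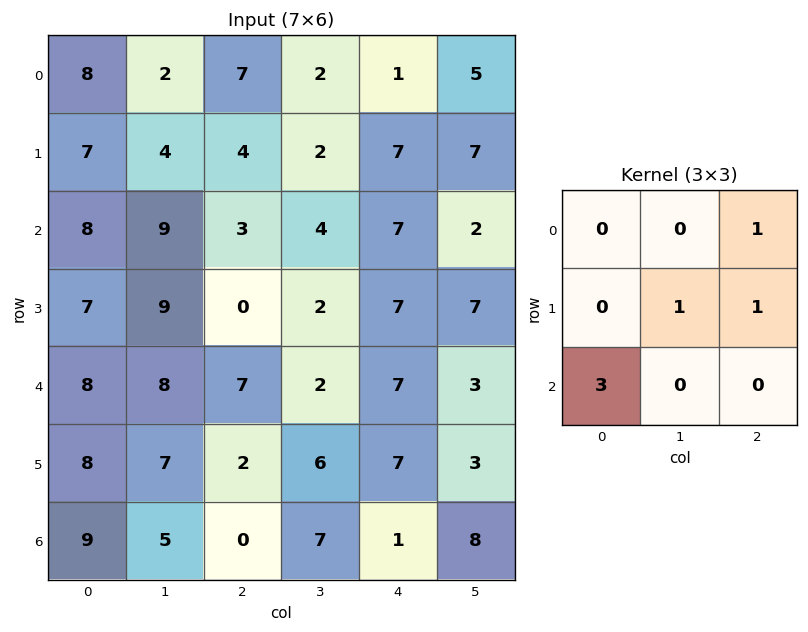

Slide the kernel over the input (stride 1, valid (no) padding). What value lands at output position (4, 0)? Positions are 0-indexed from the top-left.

The receptive field on the input at this output position is [8 8 7 / 8 7 2 / 9 5 0]. Elementwise product with the kernel and sum: 7·1 + 7·1 + 2·1 + 9·3.

43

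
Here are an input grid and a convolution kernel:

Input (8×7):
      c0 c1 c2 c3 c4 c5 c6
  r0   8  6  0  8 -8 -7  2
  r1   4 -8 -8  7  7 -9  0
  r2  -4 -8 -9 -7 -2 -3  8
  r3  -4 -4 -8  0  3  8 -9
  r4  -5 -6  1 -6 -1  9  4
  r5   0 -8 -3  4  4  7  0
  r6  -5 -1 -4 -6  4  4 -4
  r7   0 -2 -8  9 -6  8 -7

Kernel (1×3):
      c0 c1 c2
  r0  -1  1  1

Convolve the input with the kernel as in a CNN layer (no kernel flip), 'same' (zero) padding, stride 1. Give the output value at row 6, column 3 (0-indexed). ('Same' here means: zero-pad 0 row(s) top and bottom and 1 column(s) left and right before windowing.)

2

The receptive field on the zero-padded input at this output position is [-4 -6 4]. Elementwise product with the kernel and sum: -4·-1 + -6·1 + 4·1.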